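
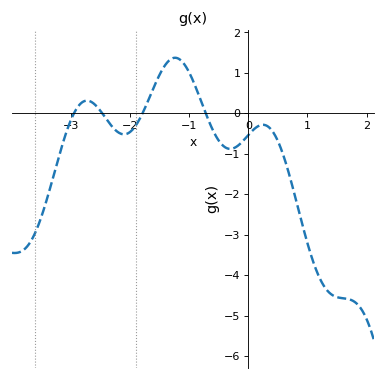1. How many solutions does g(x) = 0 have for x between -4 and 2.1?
4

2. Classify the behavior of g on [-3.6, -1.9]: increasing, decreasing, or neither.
neither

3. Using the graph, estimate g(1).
-3.21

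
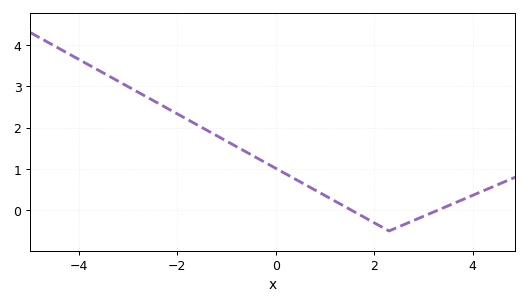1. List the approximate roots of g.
1.54, 3.29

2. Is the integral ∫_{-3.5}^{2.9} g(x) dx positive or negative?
positive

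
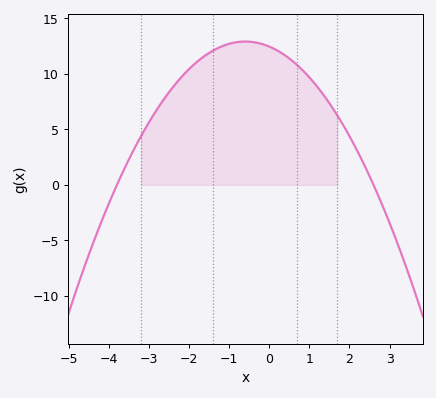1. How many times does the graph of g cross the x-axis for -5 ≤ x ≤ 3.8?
2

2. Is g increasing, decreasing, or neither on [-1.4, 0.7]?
neither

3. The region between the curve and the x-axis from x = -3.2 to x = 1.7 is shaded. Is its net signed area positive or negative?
positive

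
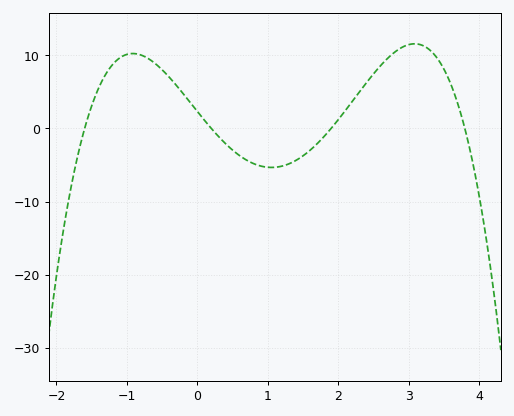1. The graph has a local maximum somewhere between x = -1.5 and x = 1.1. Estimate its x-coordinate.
-0.9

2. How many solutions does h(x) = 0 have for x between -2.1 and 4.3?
4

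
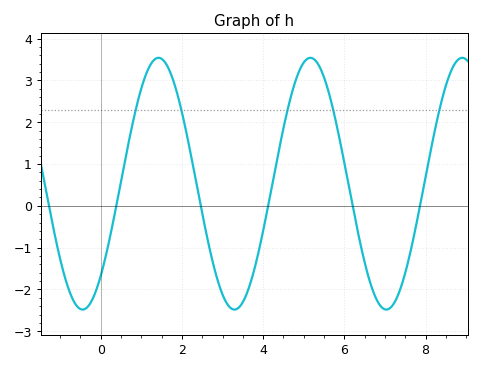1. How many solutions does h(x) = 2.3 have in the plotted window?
5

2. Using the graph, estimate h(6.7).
-2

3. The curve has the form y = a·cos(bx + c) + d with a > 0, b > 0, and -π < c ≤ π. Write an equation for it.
y = 3.01cos(1.7x - 2.4) + 0.53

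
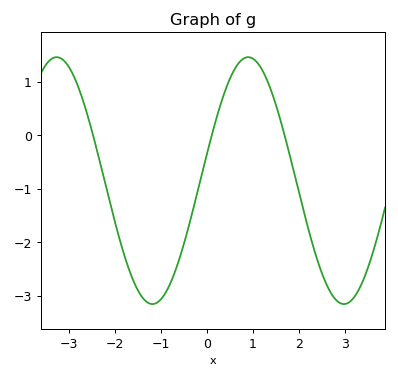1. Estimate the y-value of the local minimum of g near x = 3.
-3.2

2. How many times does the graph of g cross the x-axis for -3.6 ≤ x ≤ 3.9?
3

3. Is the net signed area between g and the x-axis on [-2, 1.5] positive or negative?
negative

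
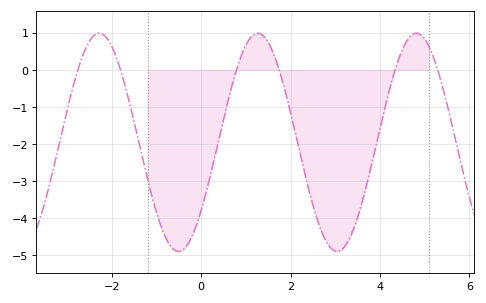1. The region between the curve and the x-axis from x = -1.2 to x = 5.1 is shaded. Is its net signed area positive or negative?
negative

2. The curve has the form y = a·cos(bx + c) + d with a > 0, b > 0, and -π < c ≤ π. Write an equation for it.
y = 2.94cos(1.77x - 2.24) - 1.95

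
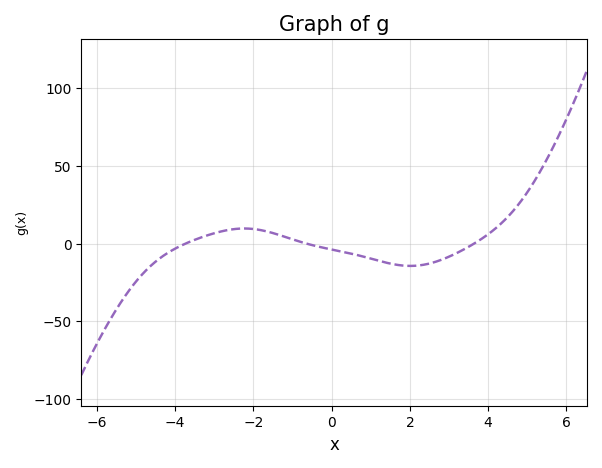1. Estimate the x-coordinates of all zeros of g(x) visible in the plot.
-3.8, -0.6, 3.6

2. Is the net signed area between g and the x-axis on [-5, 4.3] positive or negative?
negative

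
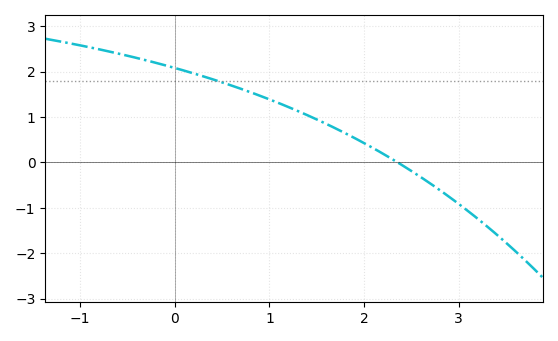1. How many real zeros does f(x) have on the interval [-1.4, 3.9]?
1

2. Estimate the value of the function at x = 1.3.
1.13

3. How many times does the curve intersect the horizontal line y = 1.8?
1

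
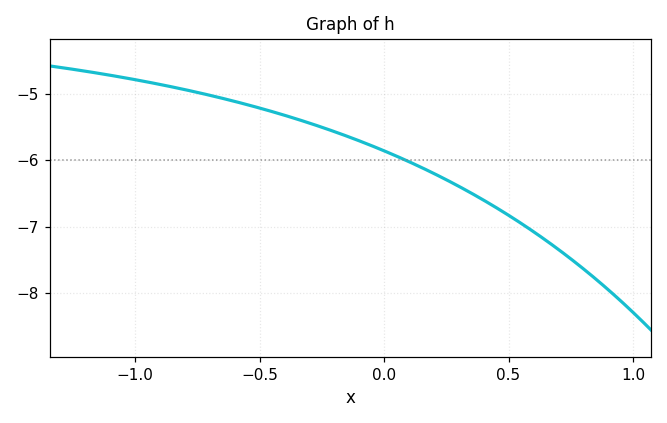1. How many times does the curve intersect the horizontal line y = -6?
1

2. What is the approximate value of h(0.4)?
-6.6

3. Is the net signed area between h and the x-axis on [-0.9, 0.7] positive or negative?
negative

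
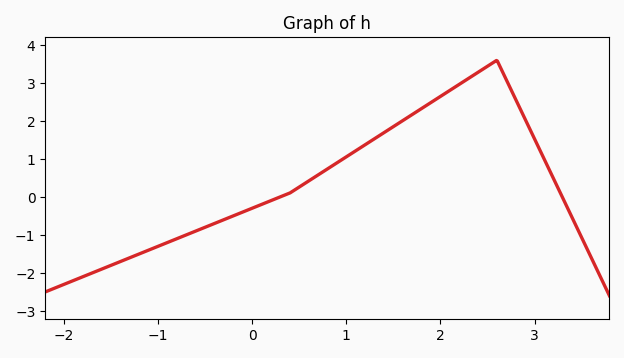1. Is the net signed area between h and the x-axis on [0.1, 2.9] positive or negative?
positive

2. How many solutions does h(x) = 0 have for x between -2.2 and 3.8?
2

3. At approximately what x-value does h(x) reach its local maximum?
2.6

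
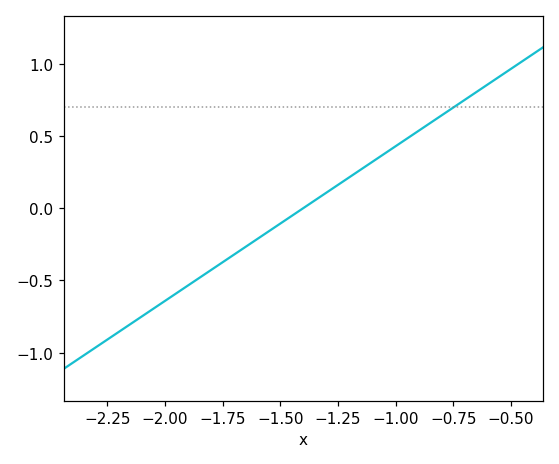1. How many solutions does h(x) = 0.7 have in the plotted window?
1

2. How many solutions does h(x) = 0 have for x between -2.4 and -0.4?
1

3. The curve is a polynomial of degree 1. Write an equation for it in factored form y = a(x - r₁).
y = 1.07(x + 1.4)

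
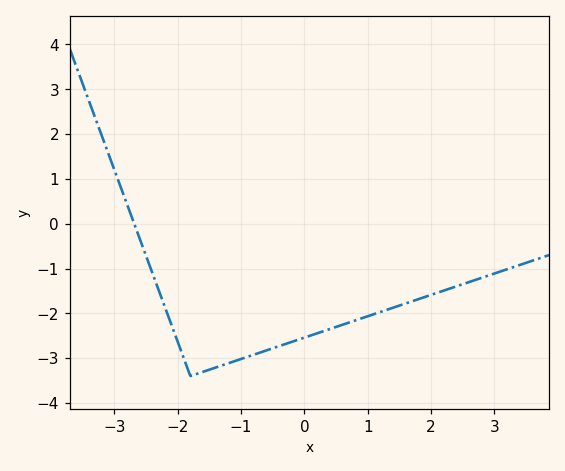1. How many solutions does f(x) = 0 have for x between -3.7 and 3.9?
1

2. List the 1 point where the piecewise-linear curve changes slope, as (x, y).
(-1.8, -3.4)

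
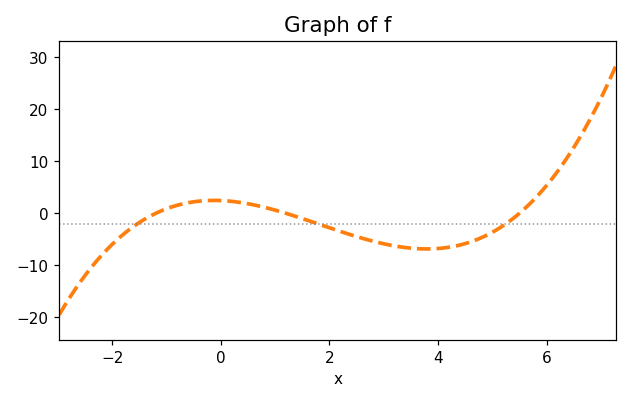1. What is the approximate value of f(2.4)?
-4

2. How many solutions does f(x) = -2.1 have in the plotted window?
3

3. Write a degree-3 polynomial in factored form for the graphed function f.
y = 0.31(x + 1.2)(x - 1.2)(x - 5.5)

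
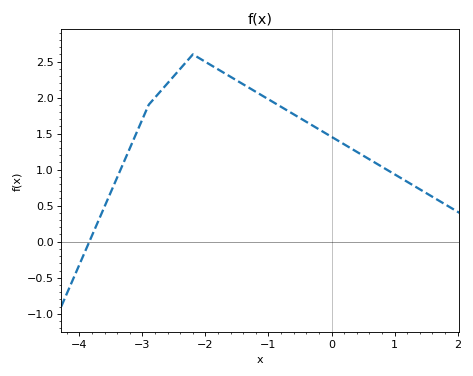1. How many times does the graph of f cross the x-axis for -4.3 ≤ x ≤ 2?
1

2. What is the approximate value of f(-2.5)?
2.3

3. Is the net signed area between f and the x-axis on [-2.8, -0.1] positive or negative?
positive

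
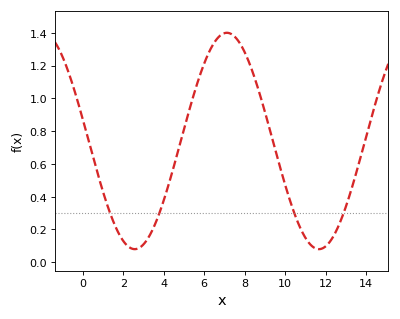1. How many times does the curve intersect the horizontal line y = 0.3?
4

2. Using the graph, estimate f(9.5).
0.7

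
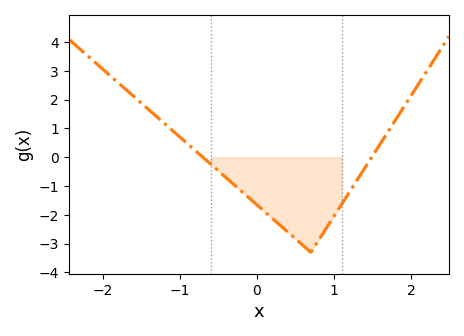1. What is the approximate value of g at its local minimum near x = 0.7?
-3.3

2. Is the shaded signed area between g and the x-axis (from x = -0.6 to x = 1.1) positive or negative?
negative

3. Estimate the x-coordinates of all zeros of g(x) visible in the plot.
-0.7, 1.5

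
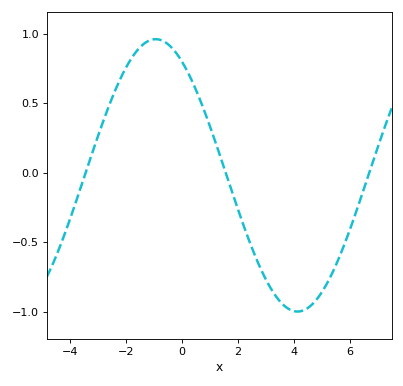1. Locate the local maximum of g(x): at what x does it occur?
-0.932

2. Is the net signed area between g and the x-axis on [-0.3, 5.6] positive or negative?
negative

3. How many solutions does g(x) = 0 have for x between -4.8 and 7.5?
3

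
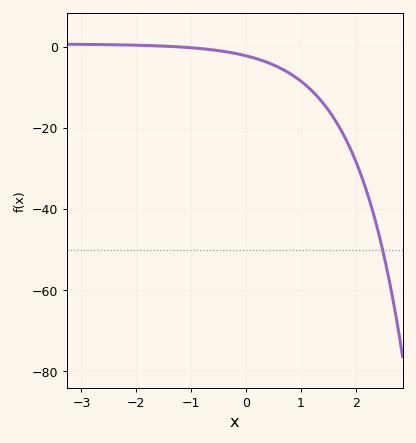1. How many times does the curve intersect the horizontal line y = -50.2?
1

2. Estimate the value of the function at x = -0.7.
0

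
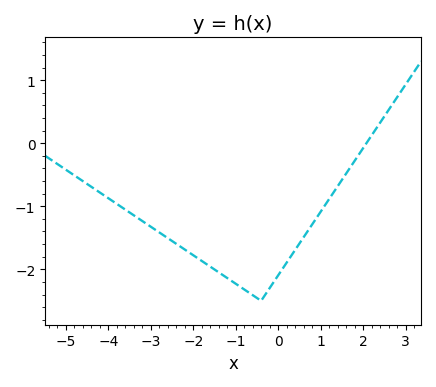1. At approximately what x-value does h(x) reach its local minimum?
-0.4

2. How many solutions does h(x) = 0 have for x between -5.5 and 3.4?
1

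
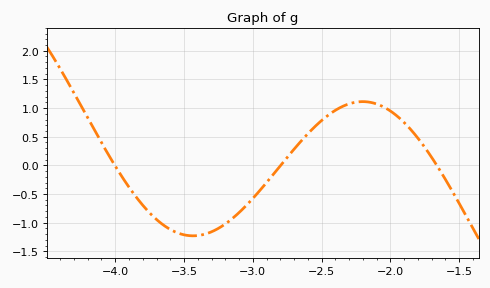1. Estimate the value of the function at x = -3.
-0.6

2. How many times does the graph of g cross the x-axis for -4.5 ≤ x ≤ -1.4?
3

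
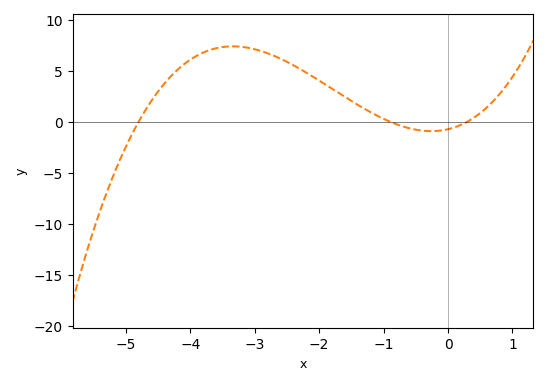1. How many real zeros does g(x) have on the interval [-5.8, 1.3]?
3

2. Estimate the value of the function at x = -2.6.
6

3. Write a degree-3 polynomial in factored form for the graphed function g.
y = 0.57(x + 4.8)(x + 0.9)(x - 0.3)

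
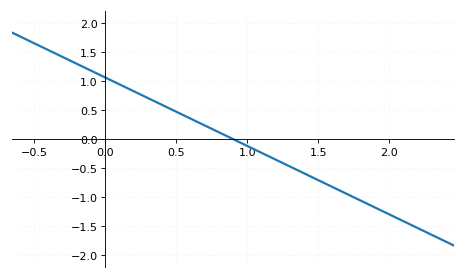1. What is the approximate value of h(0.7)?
0.236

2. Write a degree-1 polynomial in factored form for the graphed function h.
y = -1.18(x - 0.9)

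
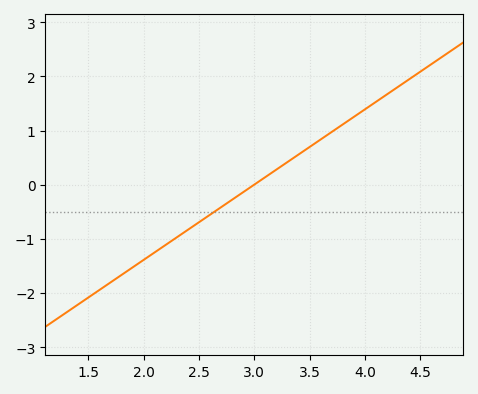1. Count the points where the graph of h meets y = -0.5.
1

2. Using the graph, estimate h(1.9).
-1.53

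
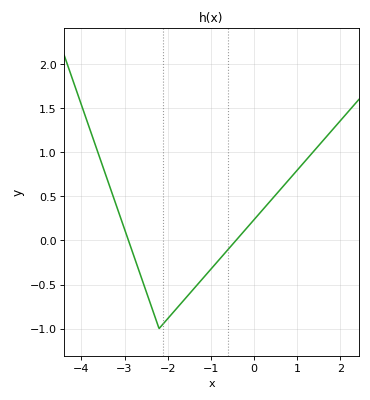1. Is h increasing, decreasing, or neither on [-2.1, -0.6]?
increasing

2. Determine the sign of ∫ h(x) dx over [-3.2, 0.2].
negative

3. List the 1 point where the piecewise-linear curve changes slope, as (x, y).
(-2.2, -1)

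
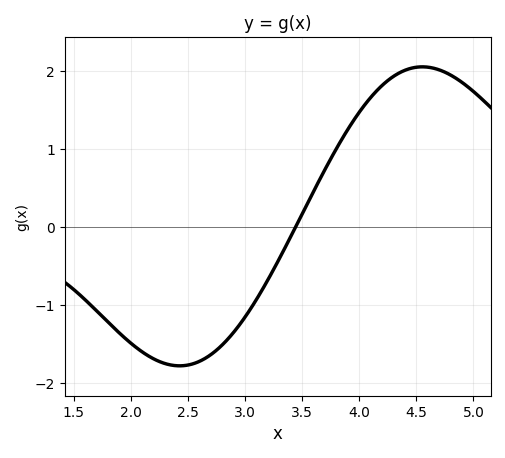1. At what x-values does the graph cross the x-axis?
3.45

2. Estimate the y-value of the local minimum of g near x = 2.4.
-1.8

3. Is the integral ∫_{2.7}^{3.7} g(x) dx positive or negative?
negative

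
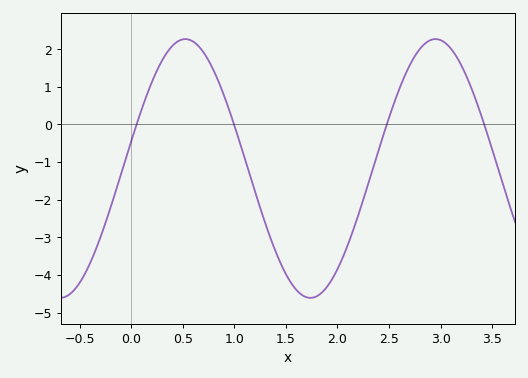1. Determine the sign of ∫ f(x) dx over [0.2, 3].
negative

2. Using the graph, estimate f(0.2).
1.1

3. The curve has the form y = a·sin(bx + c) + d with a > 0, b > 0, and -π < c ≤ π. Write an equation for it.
y = 3.44sin(2.6x + 0.21) - 1.17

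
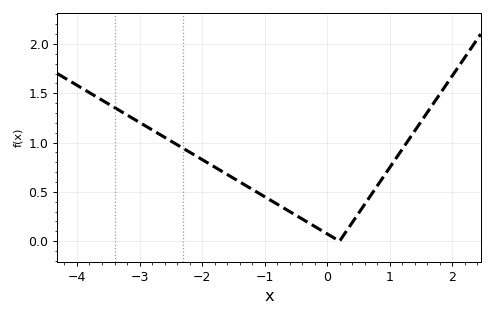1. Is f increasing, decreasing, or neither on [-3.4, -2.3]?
decreasing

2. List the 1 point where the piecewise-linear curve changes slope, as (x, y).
(0.2, 0)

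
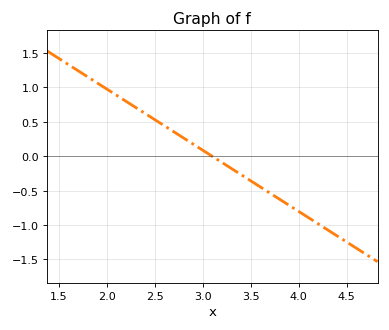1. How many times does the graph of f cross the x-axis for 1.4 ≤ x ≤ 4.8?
1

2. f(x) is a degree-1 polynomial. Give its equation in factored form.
y = -0.89(x - 3.1)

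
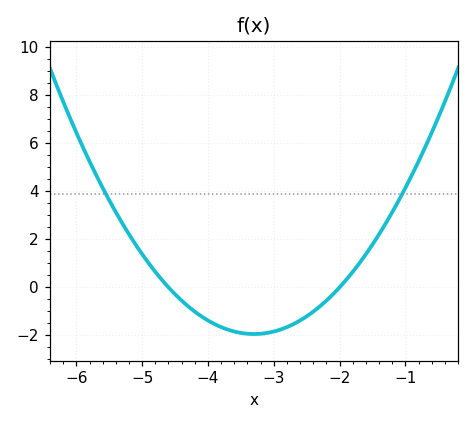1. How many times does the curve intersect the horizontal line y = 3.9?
2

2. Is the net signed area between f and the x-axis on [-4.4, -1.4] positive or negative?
negative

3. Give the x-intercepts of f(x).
-4.6, -2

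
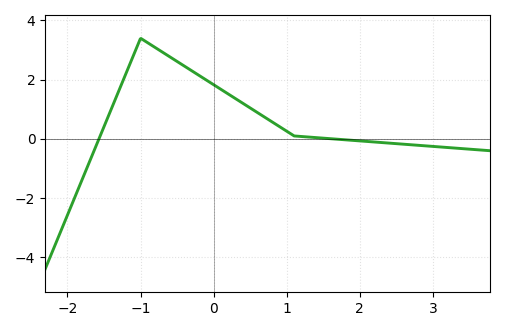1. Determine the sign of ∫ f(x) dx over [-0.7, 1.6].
positive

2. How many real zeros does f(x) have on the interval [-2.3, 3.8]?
2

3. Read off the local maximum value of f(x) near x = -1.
3.4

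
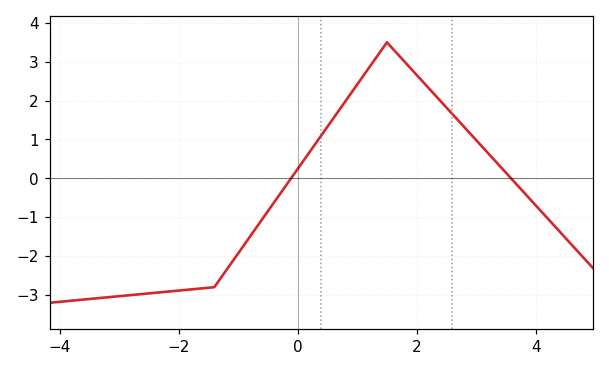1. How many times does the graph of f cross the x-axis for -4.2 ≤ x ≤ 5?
2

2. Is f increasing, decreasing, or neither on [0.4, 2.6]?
neither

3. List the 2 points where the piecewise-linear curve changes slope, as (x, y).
(-1.4, -2.8); (1.5, 3.5)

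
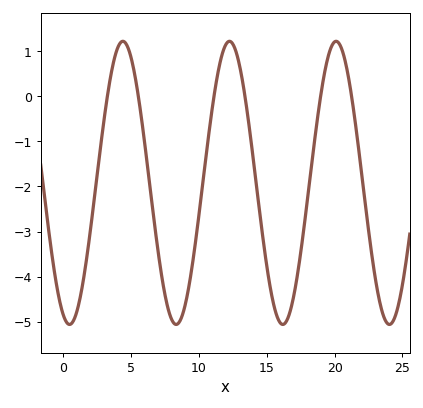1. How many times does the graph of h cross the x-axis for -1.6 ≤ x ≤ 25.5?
6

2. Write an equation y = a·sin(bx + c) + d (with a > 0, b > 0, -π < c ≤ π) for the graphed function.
y = 3.14sin(0.8x - 1.95) - 1.92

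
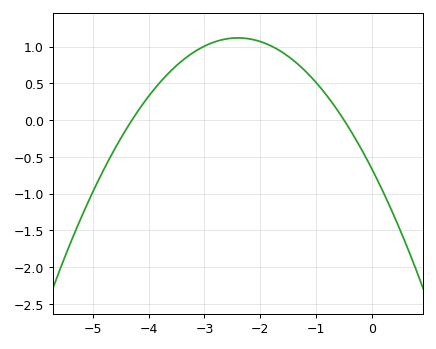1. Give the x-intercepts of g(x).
-4.3, -0.5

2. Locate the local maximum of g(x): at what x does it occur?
-2.4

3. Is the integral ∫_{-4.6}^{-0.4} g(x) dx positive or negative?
positive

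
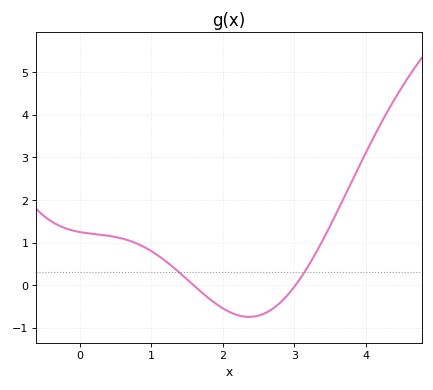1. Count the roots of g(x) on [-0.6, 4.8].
2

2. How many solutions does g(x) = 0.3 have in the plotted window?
2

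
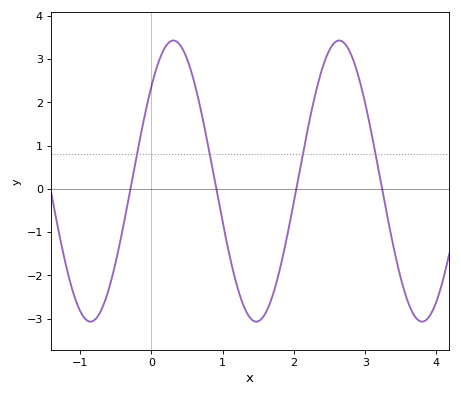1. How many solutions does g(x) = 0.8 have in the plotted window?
4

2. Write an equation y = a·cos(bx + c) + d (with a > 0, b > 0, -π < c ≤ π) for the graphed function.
y = 3.25cos(2.7x - 0.83) + 0.18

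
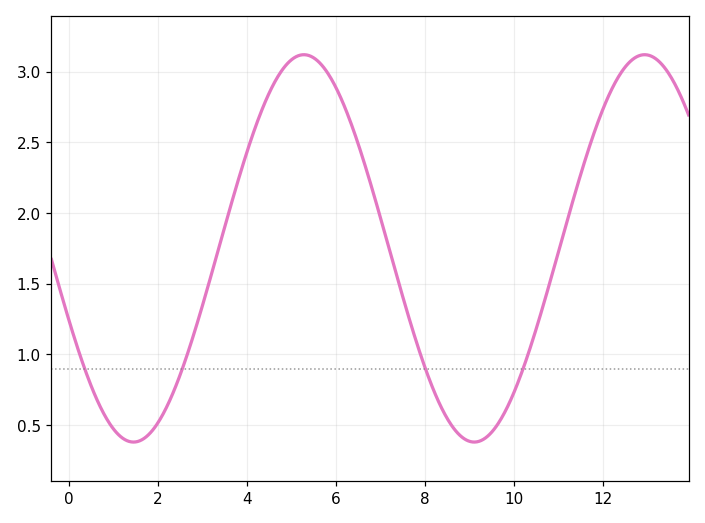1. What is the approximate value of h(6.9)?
2.1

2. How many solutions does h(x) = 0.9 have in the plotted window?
4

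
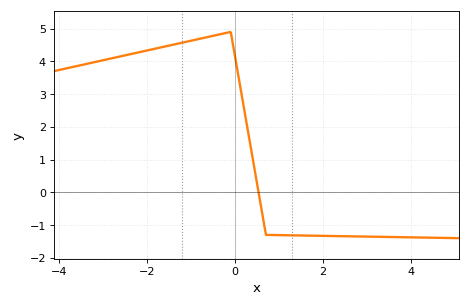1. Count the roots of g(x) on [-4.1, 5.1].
1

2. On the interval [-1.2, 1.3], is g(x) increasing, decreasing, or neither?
neither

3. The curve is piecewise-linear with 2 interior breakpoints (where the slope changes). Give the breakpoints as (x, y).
(-0.1, 4.9); (0.7, -1.3)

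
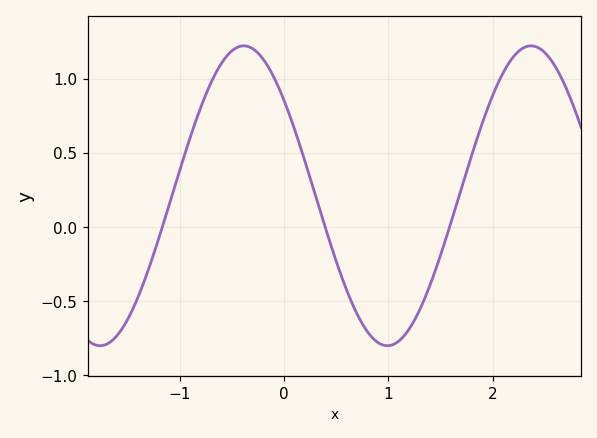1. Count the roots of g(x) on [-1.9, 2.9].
3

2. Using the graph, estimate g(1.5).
-0.2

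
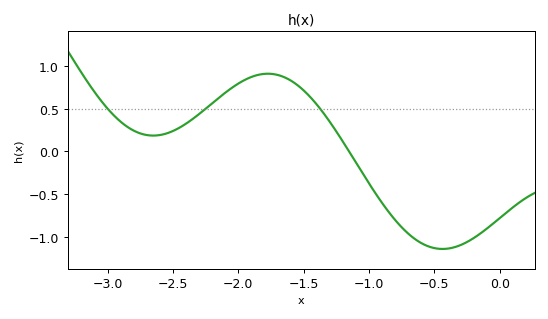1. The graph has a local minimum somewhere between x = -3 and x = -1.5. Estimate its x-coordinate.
-2.65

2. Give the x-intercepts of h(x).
-1.15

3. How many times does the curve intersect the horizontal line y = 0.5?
3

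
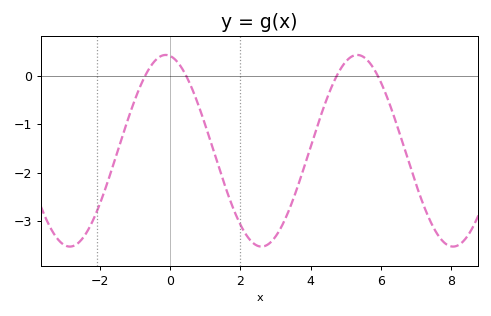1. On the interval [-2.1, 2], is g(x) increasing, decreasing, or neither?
neither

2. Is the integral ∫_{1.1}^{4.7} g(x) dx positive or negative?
negative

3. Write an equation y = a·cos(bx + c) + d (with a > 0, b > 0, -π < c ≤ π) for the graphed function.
y = 1.98cos(1.15x + 0.152) - 1.55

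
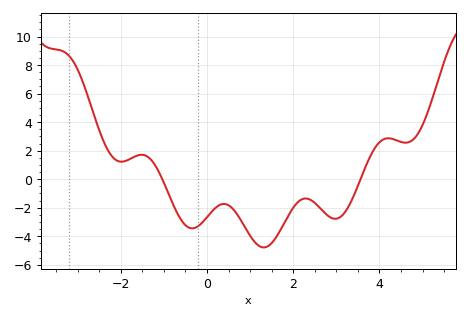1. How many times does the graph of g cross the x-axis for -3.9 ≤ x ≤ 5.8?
2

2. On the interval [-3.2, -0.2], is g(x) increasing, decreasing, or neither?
neither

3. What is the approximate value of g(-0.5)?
-3.2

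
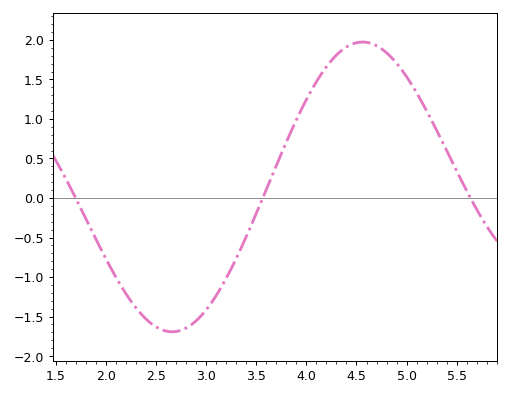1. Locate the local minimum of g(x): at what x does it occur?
2.7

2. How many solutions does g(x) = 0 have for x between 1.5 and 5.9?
3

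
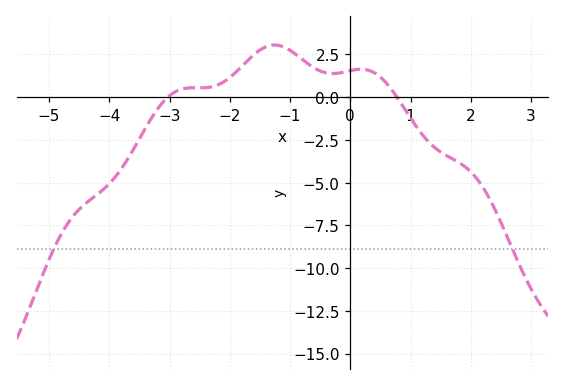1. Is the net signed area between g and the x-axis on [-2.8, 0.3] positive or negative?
positive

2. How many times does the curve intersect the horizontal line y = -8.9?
2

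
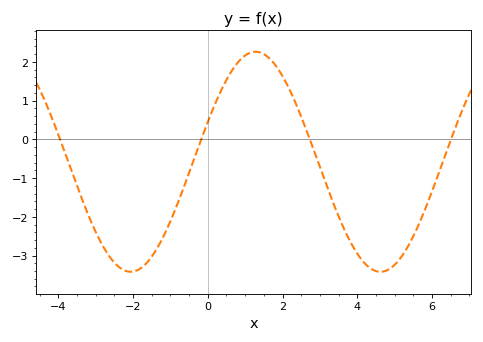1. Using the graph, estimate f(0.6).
1.7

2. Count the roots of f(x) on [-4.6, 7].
4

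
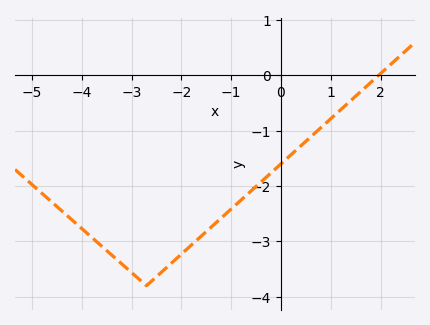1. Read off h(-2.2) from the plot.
-3.39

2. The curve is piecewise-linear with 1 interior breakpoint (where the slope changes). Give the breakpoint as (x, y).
(-2.7, -3.8)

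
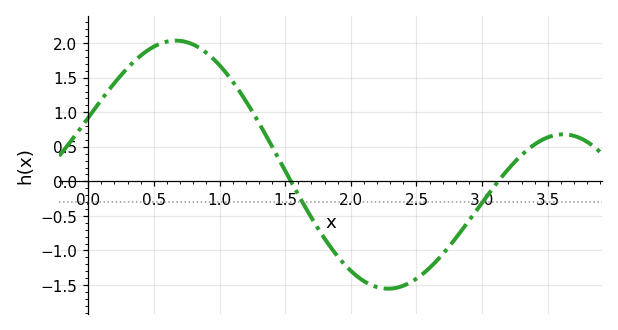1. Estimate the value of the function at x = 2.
-1.3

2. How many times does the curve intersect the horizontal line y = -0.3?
2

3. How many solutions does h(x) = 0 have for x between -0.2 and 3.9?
2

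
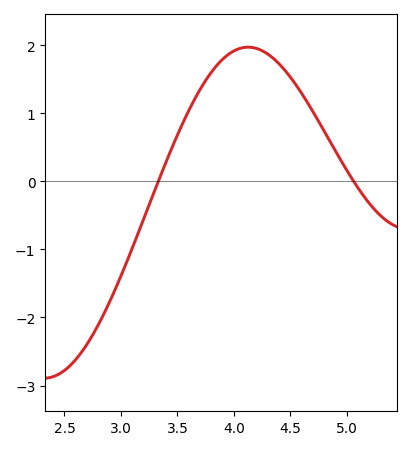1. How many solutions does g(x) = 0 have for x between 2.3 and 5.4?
2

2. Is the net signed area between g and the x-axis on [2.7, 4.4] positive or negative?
positive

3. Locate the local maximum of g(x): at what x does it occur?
4.1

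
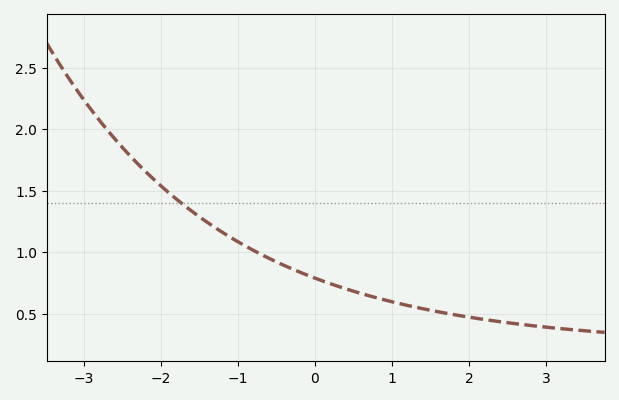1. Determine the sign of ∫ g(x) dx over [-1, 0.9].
positive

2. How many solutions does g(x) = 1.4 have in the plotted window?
1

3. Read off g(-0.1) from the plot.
0.814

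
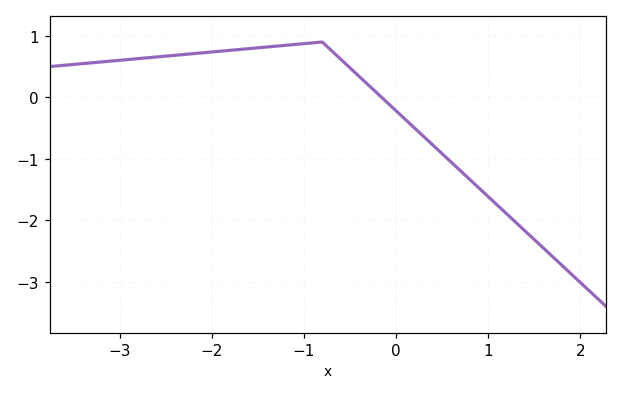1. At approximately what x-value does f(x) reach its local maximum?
-0.8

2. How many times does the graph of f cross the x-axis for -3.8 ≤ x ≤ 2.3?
1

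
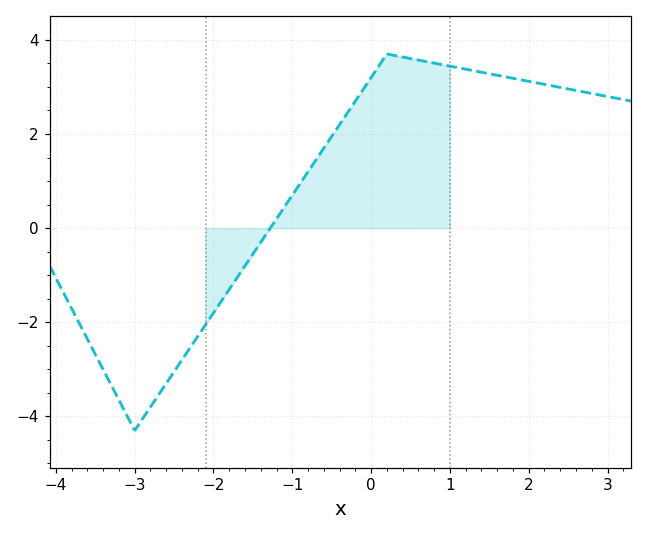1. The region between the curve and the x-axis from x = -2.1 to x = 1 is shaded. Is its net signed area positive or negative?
positive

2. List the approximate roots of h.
-1.3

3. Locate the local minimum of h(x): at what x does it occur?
-3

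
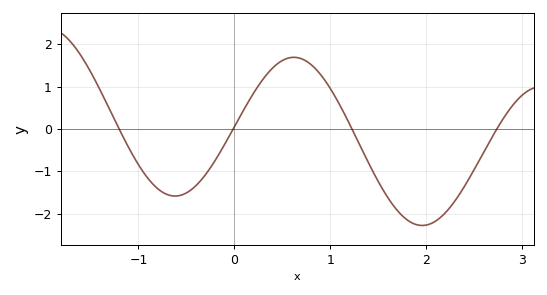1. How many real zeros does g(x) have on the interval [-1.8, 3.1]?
4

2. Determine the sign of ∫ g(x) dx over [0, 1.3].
positive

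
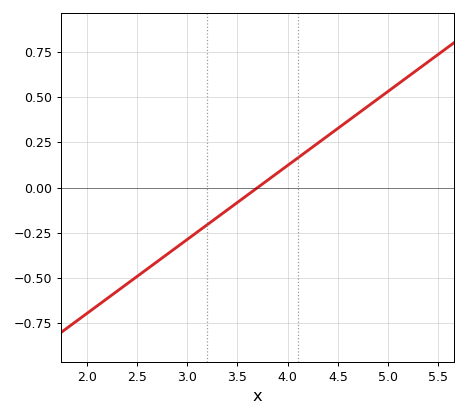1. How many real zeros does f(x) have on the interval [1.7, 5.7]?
1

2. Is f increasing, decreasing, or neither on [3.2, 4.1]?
increasing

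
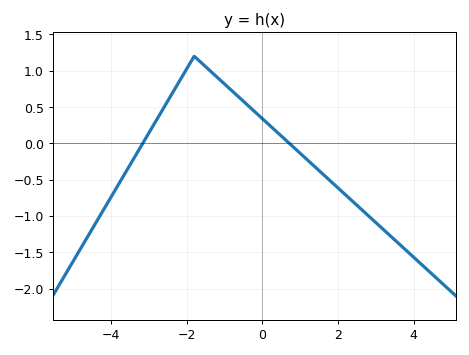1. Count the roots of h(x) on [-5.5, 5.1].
2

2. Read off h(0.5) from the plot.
0.1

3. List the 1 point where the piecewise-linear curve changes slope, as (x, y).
(-1.8, 1.2)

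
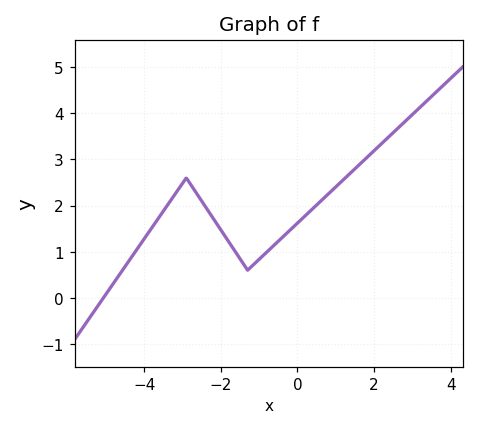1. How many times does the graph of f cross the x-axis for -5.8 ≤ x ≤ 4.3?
1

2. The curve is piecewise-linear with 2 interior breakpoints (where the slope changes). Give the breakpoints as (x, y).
(-2.9, 2.6); (-1.3, 0.6)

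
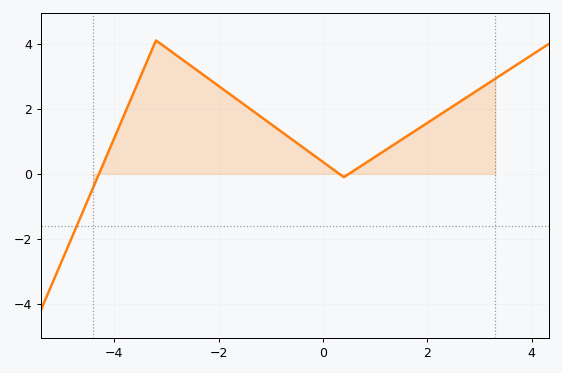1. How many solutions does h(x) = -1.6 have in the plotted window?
1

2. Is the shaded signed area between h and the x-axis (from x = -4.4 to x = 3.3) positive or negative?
positive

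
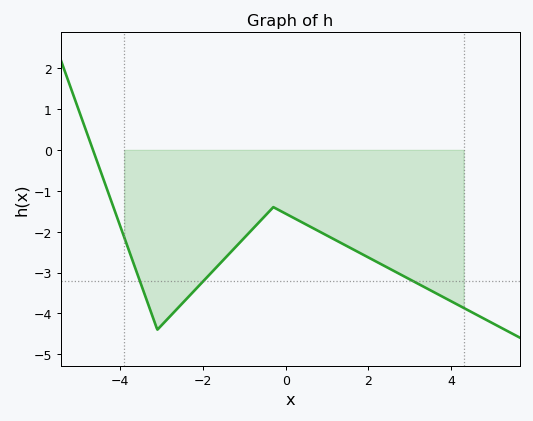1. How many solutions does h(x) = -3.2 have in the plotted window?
3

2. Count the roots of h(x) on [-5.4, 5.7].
1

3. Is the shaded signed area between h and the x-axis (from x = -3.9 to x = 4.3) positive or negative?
negative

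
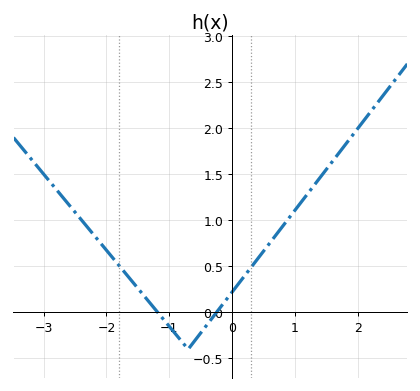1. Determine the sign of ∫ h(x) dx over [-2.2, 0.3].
positive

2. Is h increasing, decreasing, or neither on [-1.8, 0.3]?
neither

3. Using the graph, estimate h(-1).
-0.152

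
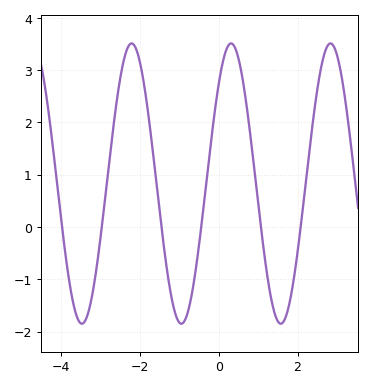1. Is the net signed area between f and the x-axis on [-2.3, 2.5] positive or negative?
positive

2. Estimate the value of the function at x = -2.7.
1.75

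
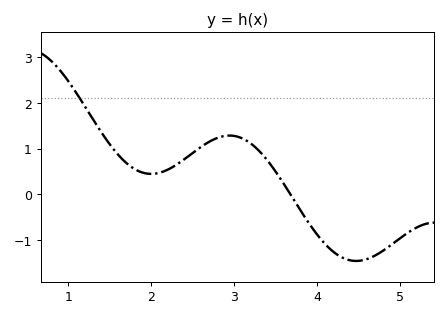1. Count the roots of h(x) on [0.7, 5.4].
1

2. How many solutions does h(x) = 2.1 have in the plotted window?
1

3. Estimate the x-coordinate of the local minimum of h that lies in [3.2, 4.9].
4.48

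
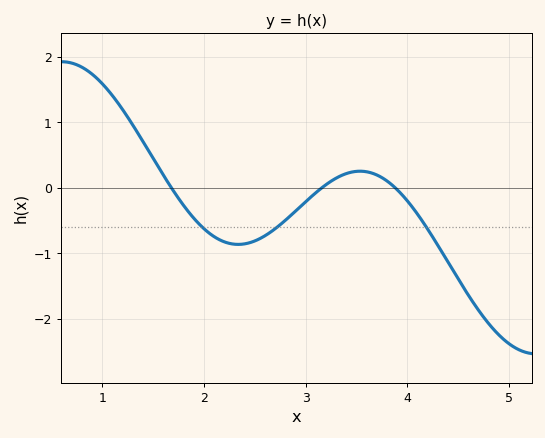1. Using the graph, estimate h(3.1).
-0.1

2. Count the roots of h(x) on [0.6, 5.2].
3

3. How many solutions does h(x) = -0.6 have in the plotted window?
3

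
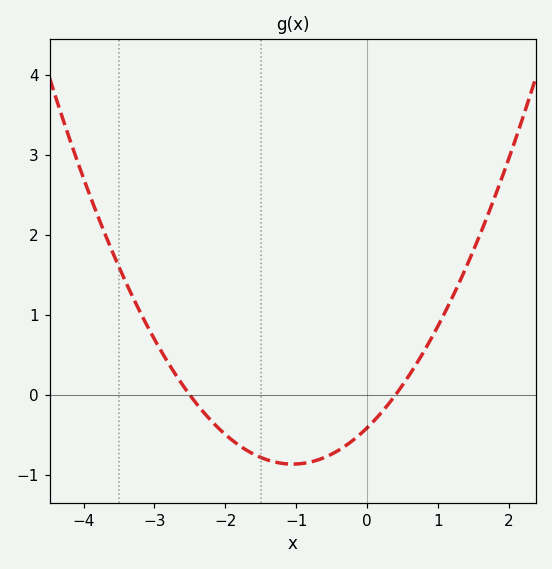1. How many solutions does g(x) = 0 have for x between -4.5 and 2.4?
2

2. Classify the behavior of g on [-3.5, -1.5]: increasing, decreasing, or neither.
decreasing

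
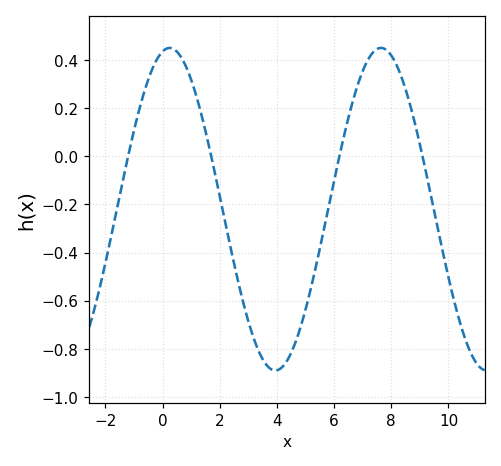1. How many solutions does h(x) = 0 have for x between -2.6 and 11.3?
4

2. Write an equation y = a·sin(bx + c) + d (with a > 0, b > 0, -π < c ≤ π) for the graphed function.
y = 0.67sin(0.85x + 1.36) - 0.22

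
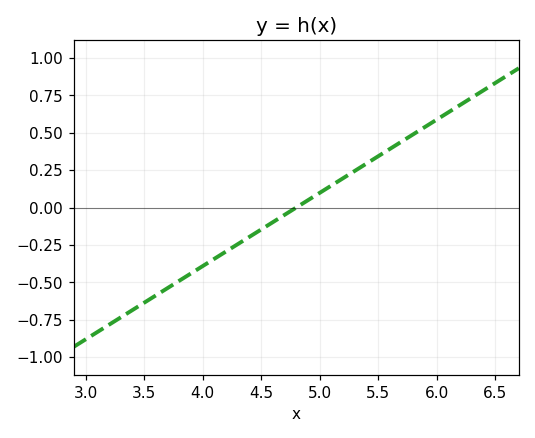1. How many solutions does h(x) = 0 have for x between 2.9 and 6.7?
1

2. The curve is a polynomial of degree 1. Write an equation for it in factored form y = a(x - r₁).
y = 0.49(x - 4.8)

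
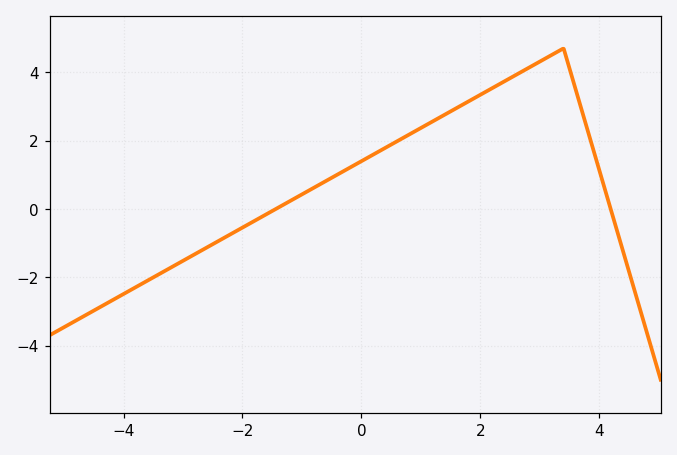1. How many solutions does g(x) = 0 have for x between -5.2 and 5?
2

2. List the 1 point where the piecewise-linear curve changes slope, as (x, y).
(3.4, 4.7)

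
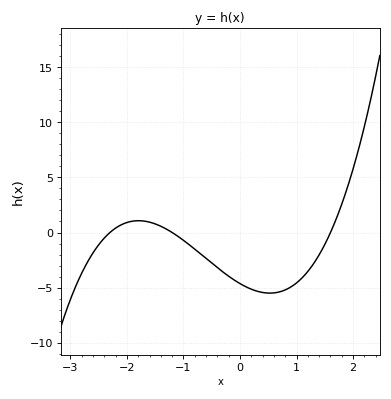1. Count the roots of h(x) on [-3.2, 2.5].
3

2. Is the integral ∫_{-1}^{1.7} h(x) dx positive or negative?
negative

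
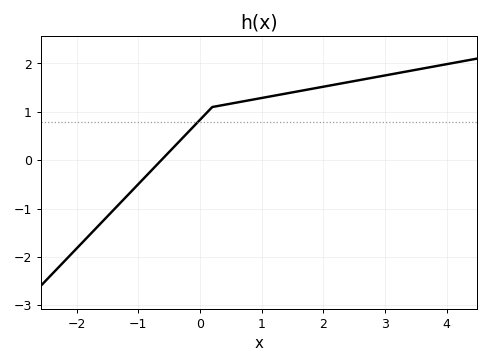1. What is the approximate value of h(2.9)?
1.73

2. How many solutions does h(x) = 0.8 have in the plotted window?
1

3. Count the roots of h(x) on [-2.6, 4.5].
1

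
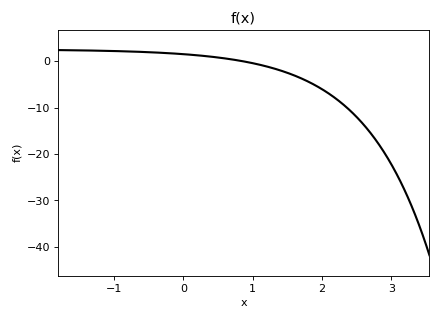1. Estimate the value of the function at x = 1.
0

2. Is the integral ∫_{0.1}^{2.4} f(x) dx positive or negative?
negative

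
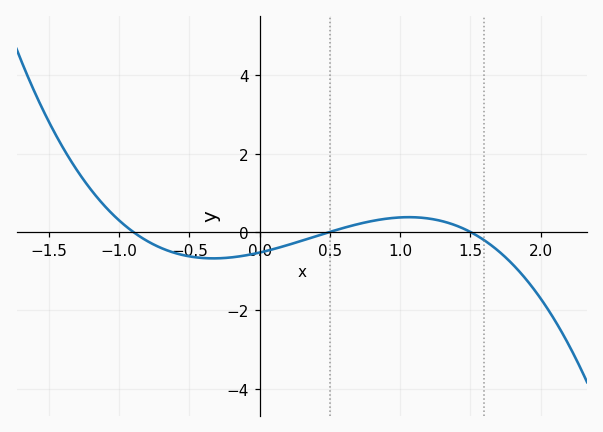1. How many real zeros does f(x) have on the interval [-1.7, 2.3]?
3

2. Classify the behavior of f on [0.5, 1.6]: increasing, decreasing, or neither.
neither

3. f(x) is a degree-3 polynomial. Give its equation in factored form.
y = -0.78(x + 0.9)(x - 0.5)(x - 1.5)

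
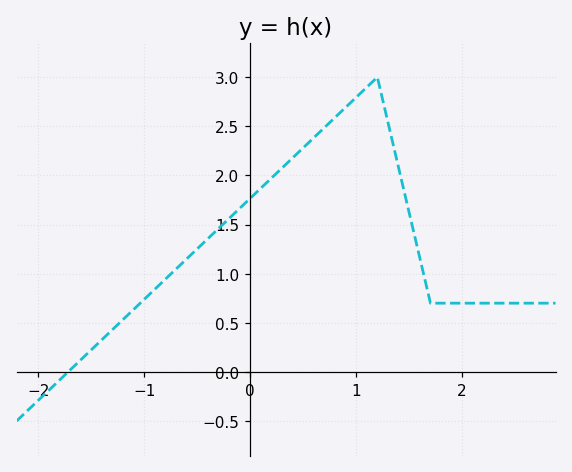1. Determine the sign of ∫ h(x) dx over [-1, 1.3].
positive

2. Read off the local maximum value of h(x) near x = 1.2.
3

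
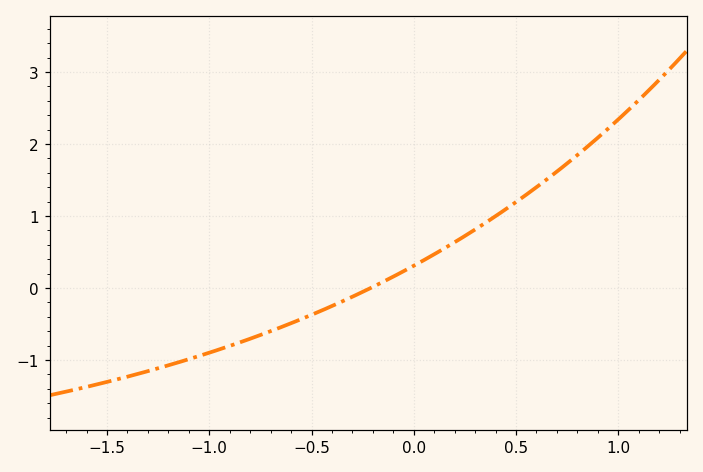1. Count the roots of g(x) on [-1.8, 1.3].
1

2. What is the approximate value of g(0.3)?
0.8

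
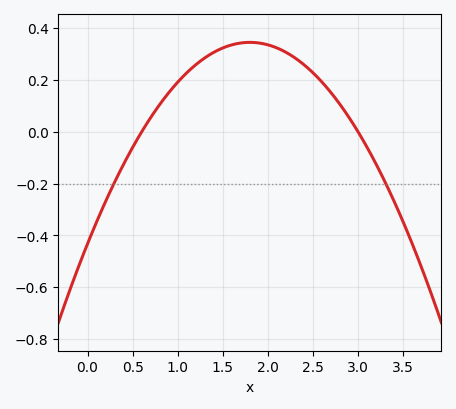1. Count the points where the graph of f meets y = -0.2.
2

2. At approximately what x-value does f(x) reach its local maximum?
1.8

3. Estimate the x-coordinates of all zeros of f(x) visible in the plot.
0.6, 3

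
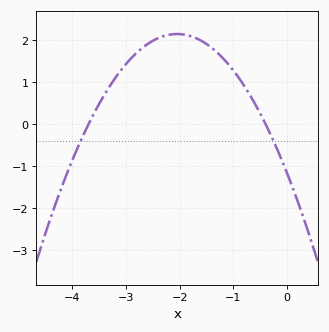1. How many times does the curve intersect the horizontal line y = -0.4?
2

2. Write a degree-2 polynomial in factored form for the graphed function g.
y = -0.79(x + 3.7)(x + 0.4)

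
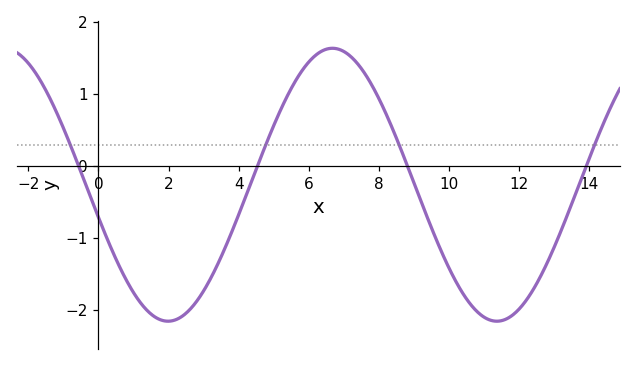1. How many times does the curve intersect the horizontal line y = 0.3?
4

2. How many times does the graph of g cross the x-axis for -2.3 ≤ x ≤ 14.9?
4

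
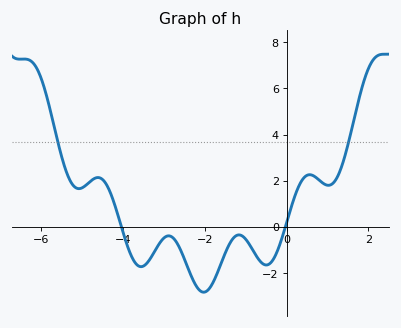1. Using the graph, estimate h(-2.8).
-0.4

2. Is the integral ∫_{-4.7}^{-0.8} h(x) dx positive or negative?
negative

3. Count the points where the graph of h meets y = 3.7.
2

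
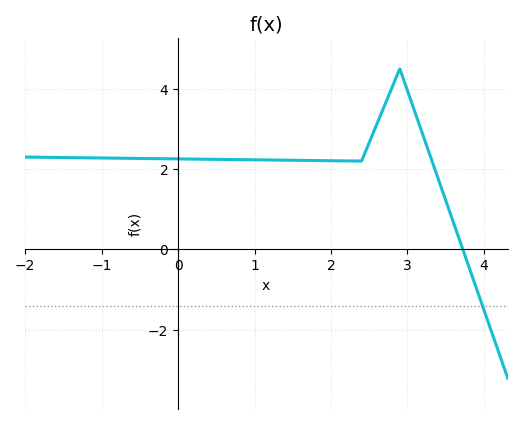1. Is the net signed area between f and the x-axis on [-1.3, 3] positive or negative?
positive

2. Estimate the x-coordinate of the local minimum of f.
2.4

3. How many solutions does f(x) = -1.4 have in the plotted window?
1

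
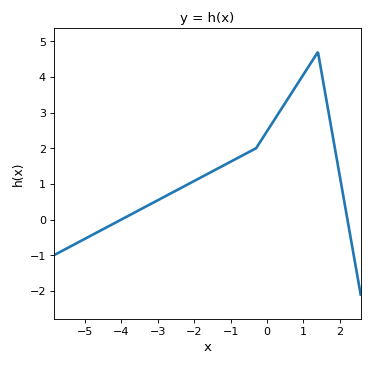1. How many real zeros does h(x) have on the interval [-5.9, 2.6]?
2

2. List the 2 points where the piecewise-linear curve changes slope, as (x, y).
(-0.3, 2); (1.4, 4.7)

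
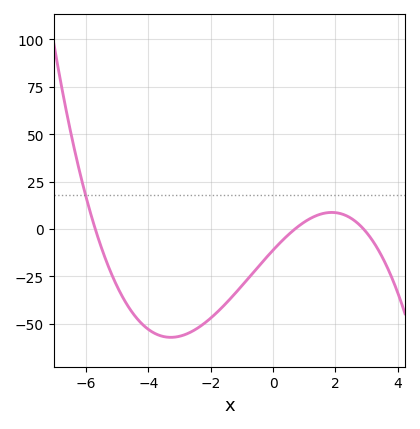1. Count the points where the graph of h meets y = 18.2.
1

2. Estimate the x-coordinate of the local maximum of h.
1.8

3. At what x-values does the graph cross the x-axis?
-5.8, 0.6, 2.8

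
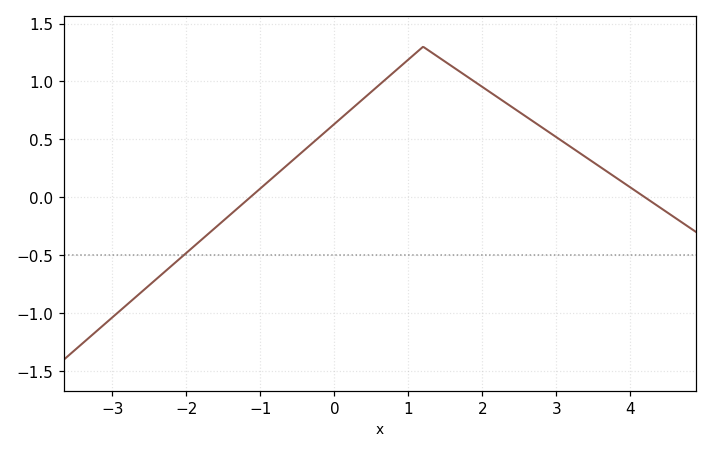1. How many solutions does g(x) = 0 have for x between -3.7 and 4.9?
2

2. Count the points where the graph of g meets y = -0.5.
1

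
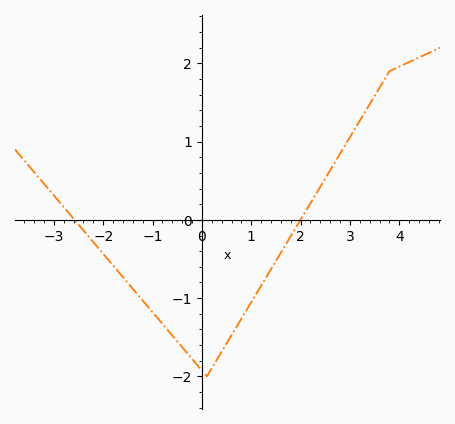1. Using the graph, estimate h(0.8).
-1.3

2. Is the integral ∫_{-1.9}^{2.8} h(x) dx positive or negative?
negative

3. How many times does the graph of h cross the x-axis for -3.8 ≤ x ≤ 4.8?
2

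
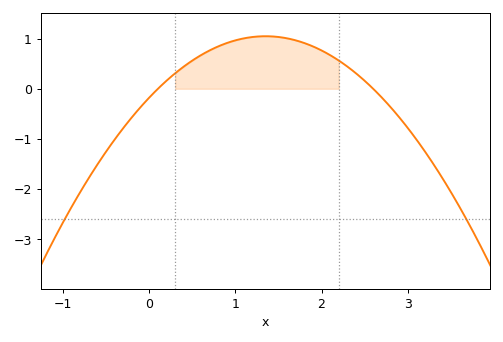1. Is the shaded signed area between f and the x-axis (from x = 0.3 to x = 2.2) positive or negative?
positive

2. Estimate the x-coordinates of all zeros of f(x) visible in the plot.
0.1, 2.6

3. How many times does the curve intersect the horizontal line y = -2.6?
2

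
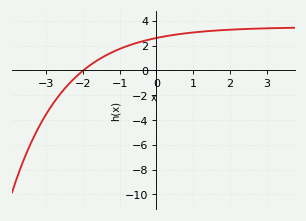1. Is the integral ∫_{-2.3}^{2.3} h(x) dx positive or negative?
positive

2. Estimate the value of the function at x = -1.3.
1.32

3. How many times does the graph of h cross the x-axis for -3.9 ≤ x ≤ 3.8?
1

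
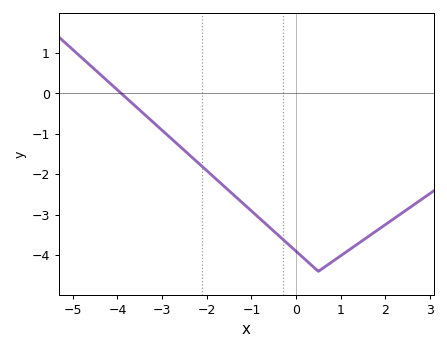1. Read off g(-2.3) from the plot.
-1.61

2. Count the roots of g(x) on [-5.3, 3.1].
1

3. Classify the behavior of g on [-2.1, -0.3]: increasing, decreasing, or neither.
decreasing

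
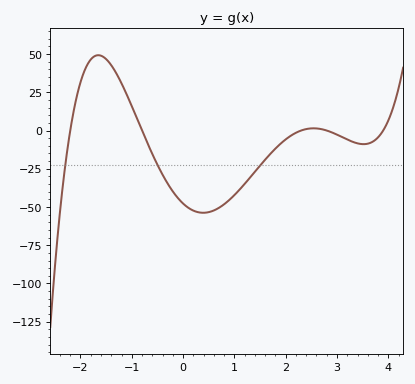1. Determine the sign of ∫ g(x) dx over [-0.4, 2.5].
negative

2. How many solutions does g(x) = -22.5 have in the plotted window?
3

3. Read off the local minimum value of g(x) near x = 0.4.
-55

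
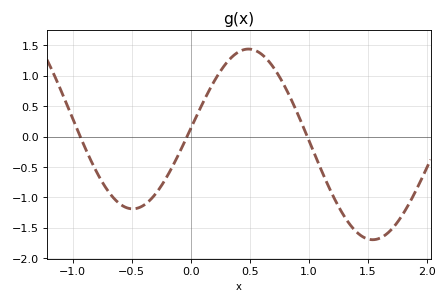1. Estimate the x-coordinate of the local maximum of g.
0.5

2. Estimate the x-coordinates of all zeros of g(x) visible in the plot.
-0.95, -0.05, 1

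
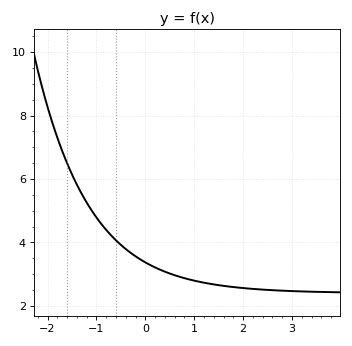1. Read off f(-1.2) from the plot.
5.26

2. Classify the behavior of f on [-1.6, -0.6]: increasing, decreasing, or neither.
decreasing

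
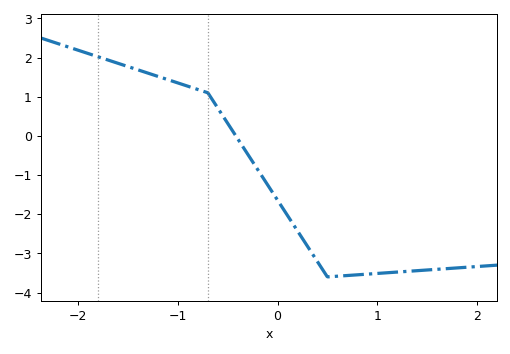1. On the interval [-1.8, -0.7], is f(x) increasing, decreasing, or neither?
decreasing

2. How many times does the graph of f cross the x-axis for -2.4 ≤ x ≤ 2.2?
1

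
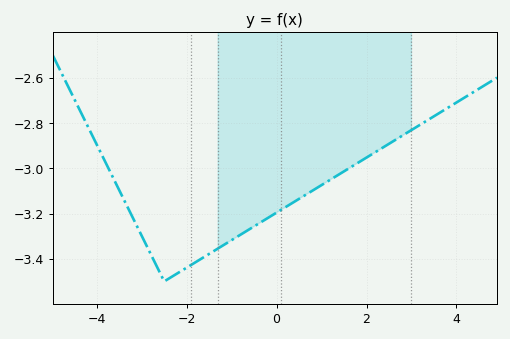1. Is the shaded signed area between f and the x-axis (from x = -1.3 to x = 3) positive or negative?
negative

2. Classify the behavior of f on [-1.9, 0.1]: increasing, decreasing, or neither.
increasing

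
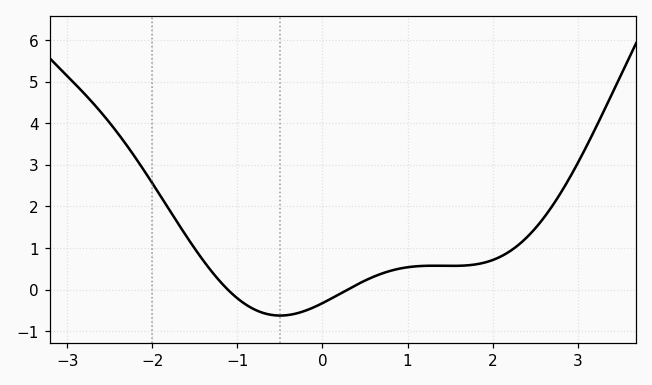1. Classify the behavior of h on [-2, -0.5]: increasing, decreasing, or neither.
decreasing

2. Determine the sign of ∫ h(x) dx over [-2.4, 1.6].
positive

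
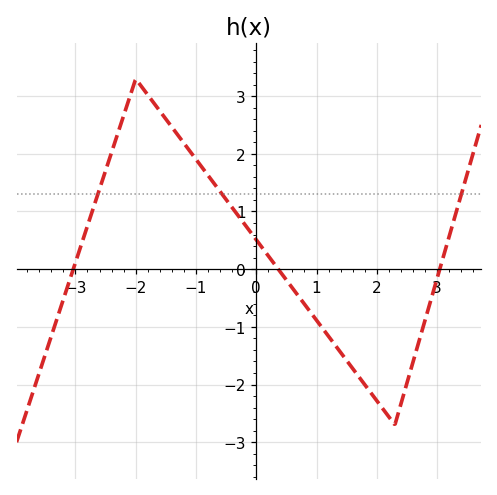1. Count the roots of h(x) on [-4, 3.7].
3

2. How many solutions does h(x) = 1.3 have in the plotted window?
3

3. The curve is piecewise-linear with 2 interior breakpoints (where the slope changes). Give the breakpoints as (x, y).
(-2, 3.3); (2.3, -2.7)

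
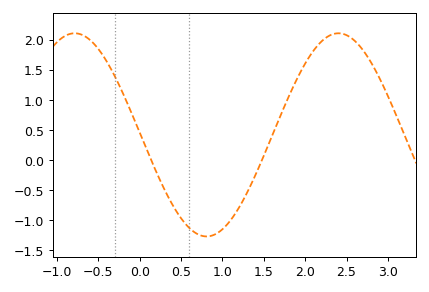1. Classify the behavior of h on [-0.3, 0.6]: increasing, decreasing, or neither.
decreasing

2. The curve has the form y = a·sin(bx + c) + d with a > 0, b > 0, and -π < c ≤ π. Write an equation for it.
y = 1.69sin(2x + 3.1) + 0.42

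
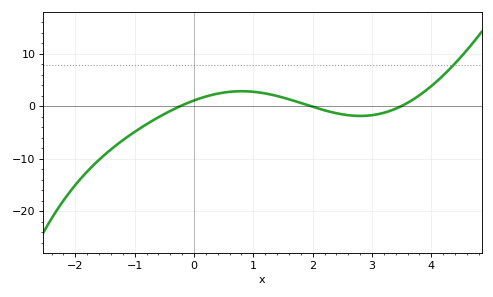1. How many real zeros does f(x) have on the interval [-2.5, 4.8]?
3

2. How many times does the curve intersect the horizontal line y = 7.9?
1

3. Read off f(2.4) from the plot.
-1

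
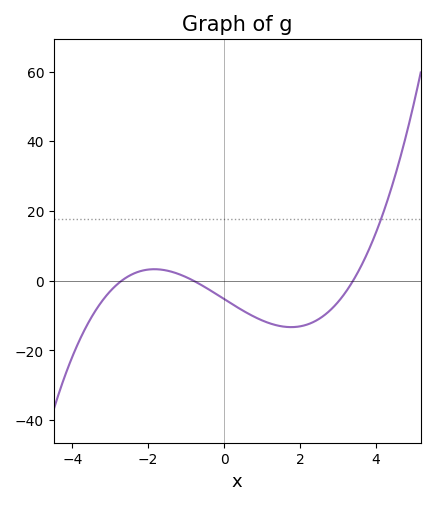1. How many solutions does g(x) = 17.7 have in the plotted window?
1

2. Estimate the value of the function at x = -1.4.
2.66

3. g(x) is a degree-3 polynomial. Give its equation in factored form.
y = 0.71(x + 2.7)(x + 0.8)(x - 3.4)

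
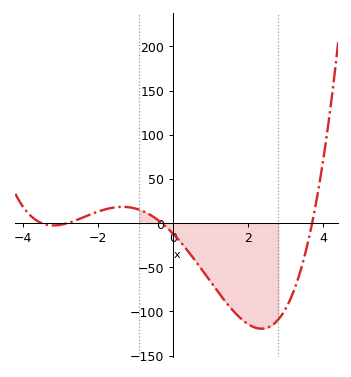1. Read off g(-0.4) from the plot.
3.39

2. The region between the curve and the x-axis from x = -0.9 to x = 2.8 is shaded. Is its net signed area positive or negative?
negative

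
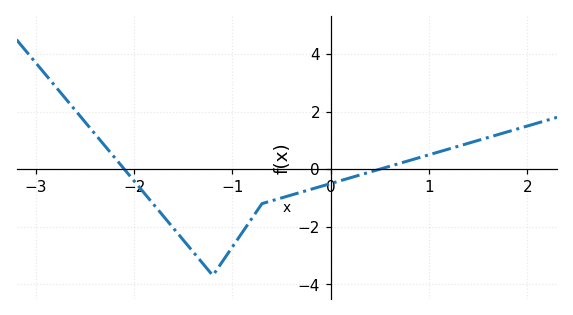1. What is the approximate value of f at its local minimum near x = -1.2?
-3.7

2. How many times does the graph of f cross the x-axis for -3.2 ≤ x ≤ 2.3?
2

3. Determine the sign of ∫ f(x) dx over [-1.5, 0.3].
negative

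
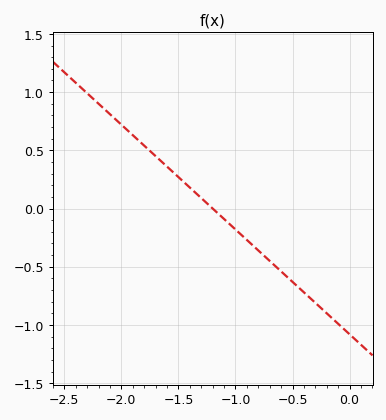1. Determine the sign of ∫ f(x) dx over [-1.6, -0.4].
negative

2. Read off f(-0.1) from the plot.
-0.99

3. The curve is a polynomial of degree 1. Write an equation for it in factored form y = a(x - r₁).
y = -0.9(x + 1.2)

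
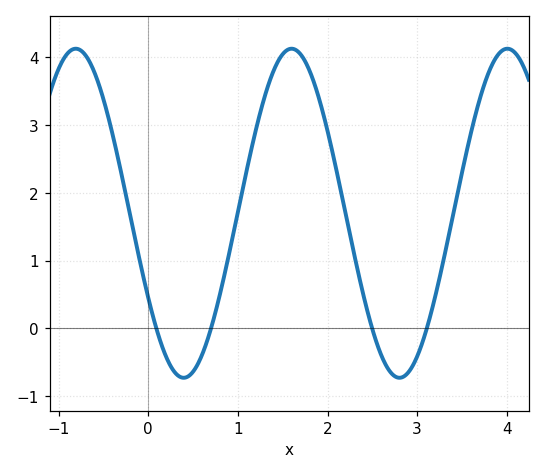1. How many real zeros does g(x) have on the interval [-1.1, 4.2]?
4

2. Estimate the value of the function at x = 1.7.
4.05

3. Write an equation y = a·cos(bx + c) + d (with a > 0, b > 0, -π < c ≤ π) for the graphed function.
y = 2.43cos(2.61x + 2.11) + 1.7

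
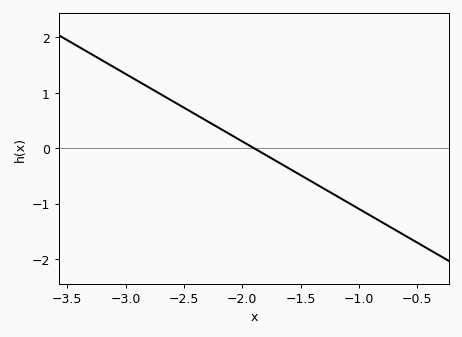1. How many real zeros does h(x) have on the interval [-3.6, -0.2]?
1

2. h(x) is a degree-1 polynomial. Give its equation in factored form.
y = -1.22(x + 1.9)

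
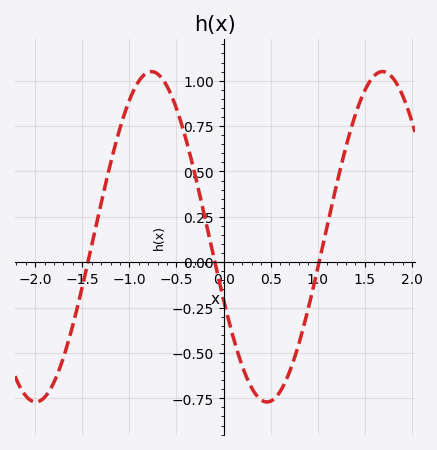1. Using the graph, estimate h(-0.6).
0.969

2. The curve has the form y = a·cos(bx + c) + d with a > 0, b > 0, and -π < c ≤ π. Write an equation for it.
y = 0.91cos(2.56x + 1.96) + 0.14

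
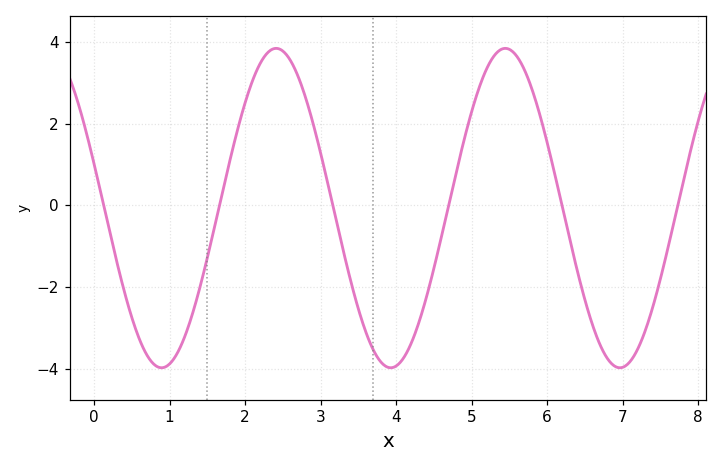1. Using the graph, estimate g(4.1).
-3.8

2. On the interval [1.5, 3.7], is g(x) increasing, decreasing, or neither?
neither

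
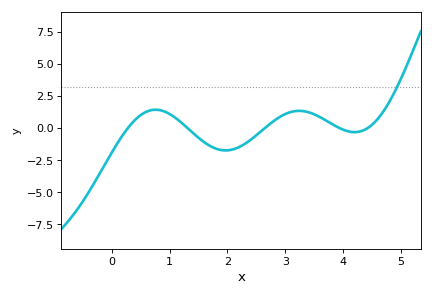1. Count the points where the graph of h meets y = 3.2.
1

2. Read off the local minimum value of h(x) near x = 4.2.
-0.4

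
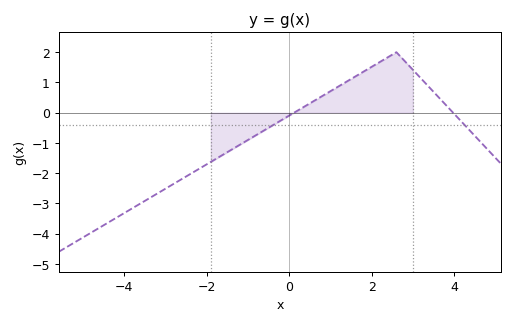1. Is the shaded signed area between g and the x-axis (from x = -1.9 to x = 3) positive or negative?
positive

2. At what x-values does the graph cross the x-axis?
0.12, 3.97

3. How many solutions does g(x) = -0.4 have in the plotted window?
2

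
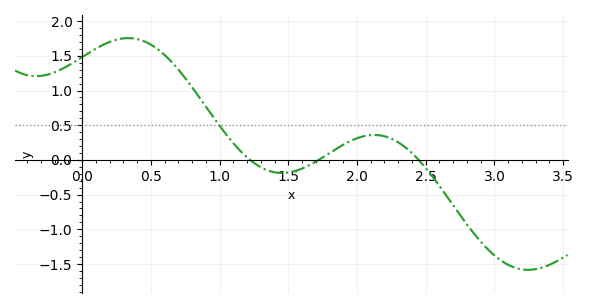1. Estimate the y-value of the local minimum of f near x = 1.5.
-0.2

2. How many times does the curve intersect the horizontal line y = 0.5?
1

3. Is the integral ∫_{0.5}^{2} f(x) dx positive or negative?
positive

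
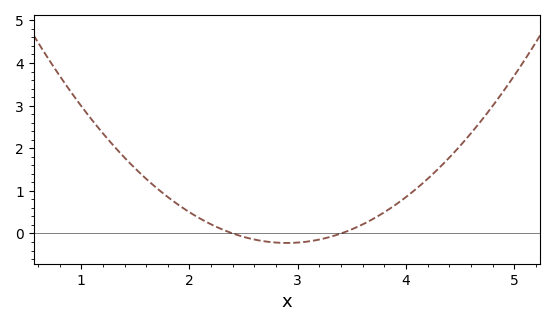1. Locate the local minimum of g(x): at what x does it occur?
2.9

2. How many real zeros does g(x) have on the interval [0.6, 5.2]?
2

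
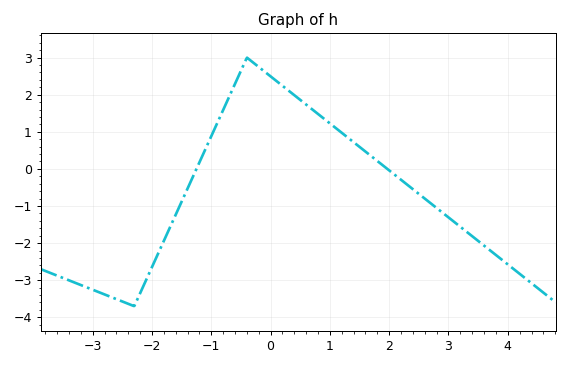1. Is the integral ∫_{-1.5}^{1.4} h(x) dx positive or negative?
positive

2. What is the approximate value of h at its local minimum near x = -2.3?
-3.7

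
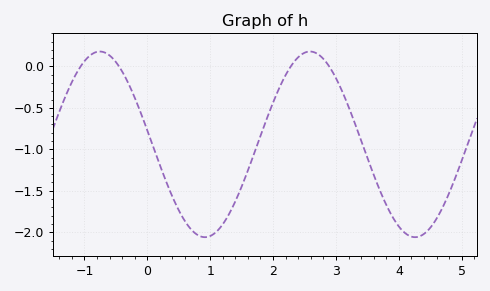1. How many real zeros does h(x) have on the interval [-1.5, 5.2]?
4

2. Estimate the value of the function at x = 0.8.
-2.03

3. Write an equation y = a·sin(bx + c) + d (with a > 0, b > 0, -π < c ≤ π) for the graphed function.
y = 1.12sin(1.88x + 2.99) - 0.94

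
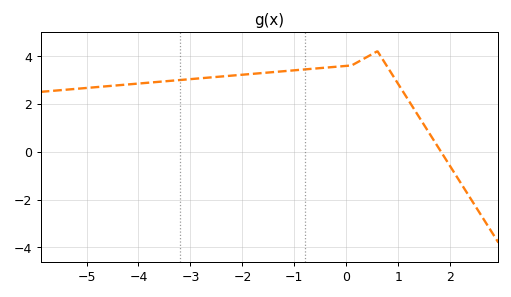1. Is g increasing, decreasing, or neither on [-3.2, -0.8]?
increasing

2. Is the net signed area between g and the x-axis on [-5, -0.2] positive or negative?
positive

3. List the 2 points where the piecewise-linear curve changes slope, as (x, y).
(0.1, 3.6); (0.6, 4.2)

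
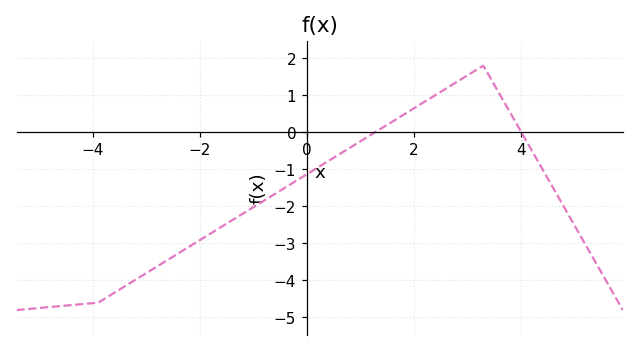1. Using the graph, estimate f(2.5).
1.1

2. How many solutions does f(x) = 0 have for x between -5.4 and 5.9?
2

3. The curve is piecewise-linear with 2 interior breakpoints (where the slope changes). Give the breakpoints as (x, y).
(-3.9, -4.6); (3.3, 1.8)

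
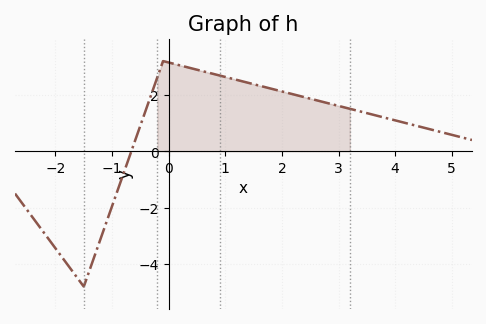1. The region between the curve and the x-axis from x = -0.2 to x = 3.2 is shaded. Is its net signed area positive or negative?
positive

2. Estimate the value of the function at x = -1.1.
-2.6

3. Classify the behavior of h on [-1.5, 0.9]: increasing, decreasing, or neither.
neither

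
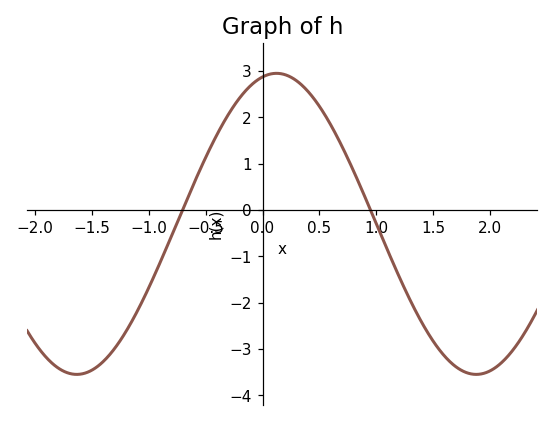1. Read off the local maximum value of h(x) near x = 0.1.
2.9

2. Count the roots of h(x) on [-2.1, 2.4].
2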